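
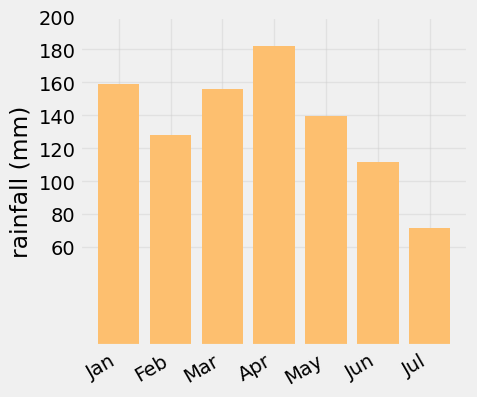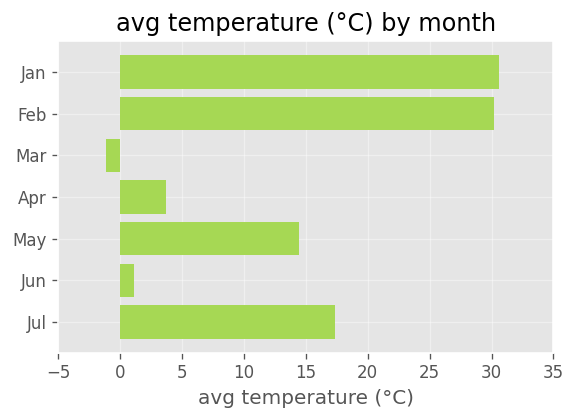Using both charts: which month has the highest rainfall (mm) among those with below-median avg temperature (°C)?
Apr

Chart 2 median avg temperature (°C) ≈ 15; below-median months: Mar, Apr, Jun. Among those, Apr has the highest rainfall (mm) (≈ 180).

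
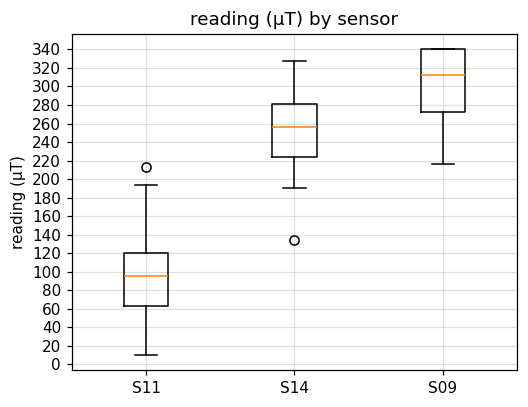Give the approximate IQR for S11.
Q3 ≈ 120, Q1 ≈ 60; IQR ≈ 60.

≈ 60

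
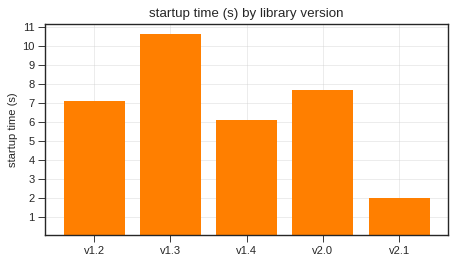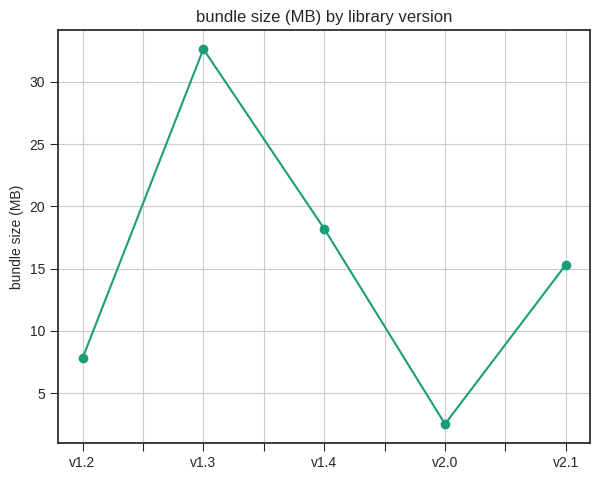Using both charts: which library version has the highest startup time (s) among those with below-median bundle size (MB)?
Chart 2 median bundle size (MB) ≈ 15; below-median library versions: v1.2, v2.0. Among those, v2.0 has the highest startup time (s) (≈ 8).

v2.0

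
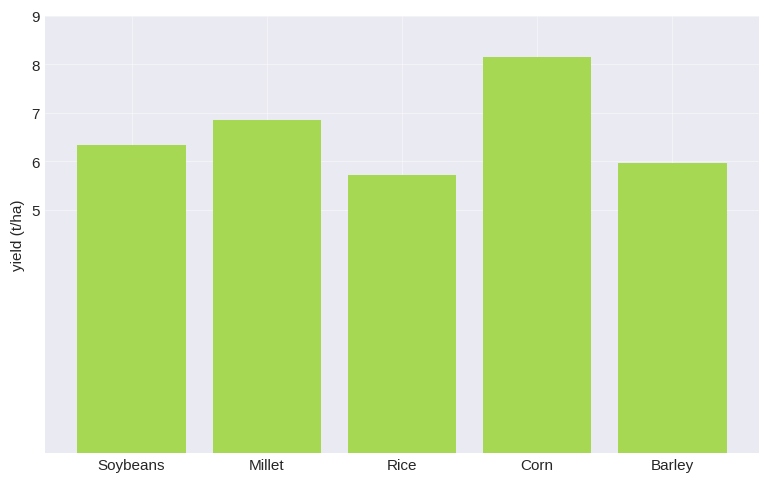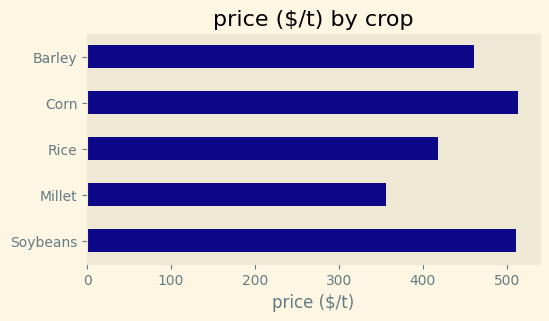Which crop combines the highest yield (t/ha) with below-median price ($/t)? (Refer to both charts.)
Millet

Chart 2 median price ($/t) ≈ 450; below-median crops: Millet, Rice. Among those, Millet has the highest yield (t/ha) (≈ 7).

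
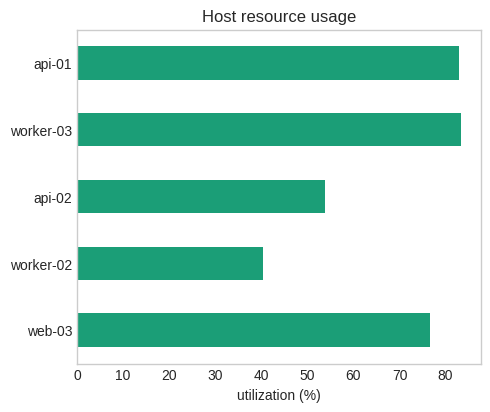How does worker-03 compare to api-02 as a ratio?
≈ 1.6×

worker-03 ≈ 80, api-02 ≈ 50; 80/50 ≈ 1.6.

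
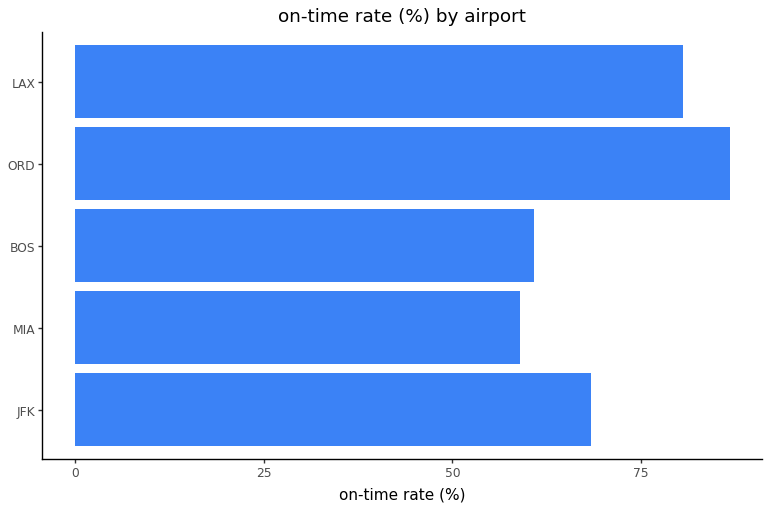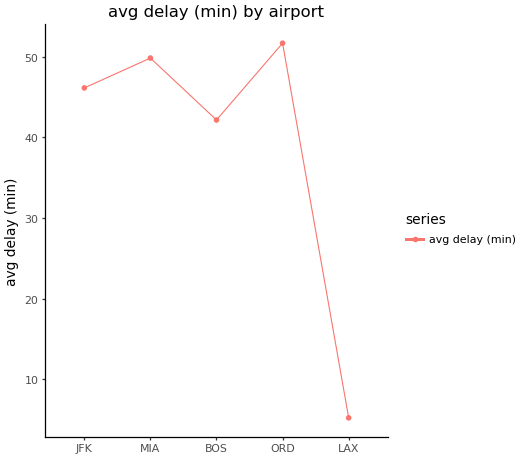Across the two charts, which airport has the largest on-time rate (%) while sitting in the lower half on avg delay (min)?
LAX

Chart 2 median avg delay (min) ≈ 45; below-median airports: BOS, LAX. Among those, LAX has the highest on-time rate (%) (≈ 80).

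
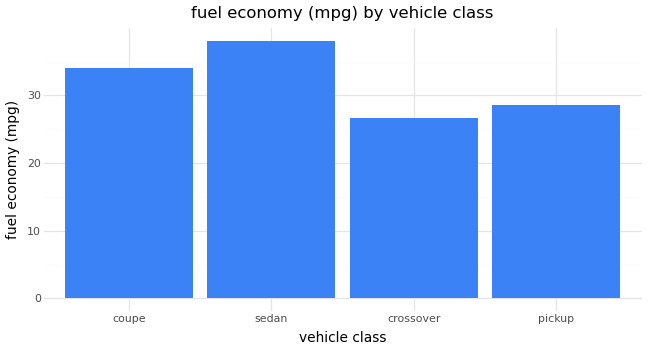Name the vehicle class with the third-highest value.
pickup

Top 4: sedan ≈ 40, coupe ≈ 35, pickup ≈ 30, crossover ≈ 25.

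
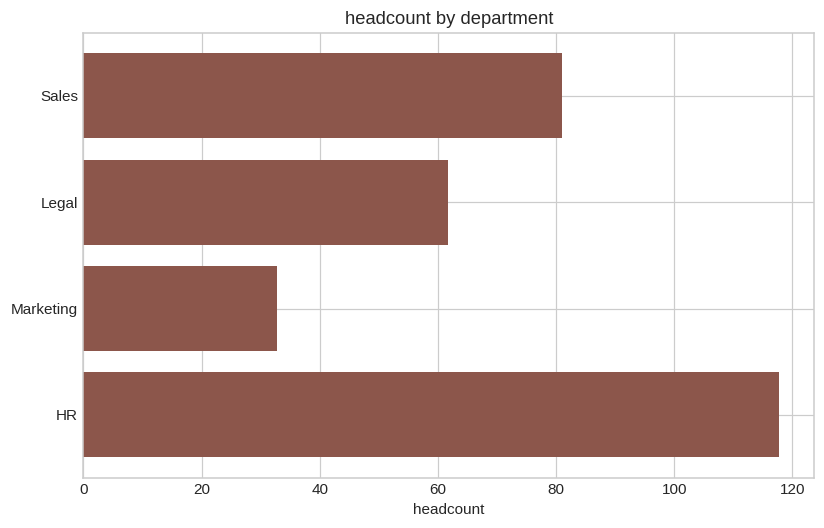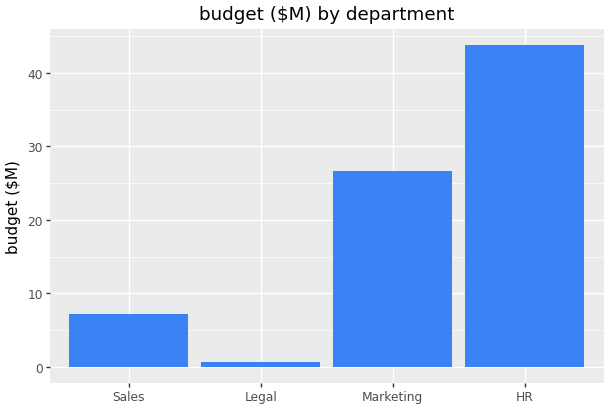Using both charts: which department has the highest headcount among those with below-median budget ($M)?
Chart 2 median budget ($M) ≈ 15; below-median departments: Sales, Legal. Among those, Sales has the highest headcount (≈ 80).

Sales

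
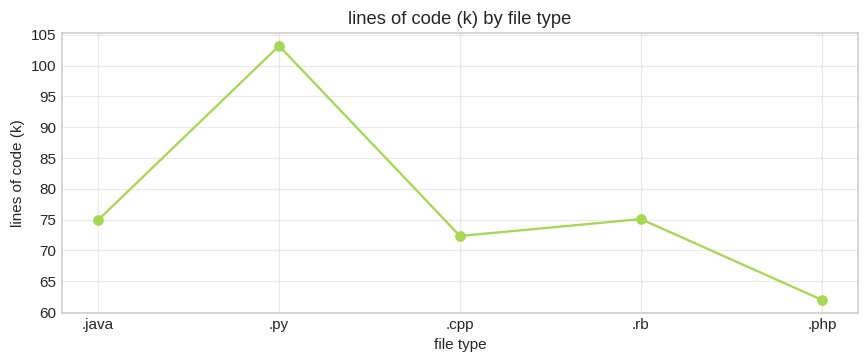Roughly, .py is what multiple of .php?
.py ≈ 105, .php ≈ 60; 105/60 ≈ 1.75.

≈ 1.75×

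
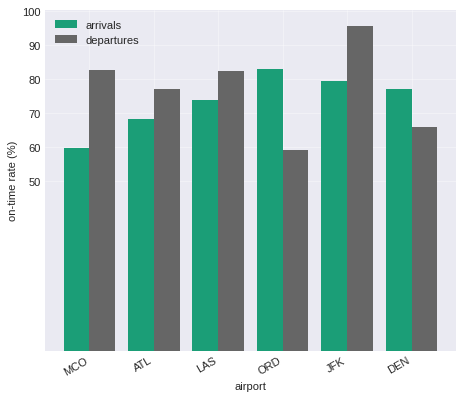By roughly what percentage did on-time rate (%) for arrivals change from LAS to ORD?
≈ +14.3%

LAS ≈ 70, ORD ≈ 80; (80 − 70) / 70 ≈ +14.3%.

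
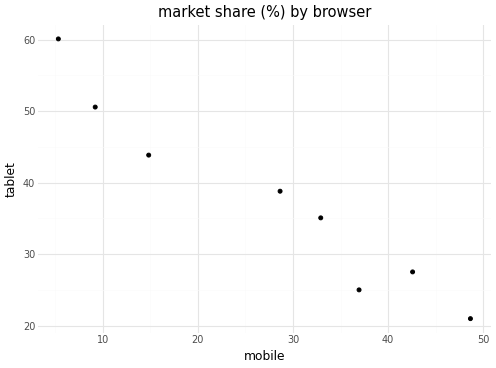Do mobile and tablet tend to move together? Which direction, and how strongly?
negative, strong

Points are negatively correlated; strong (|r| ≈ 1.0).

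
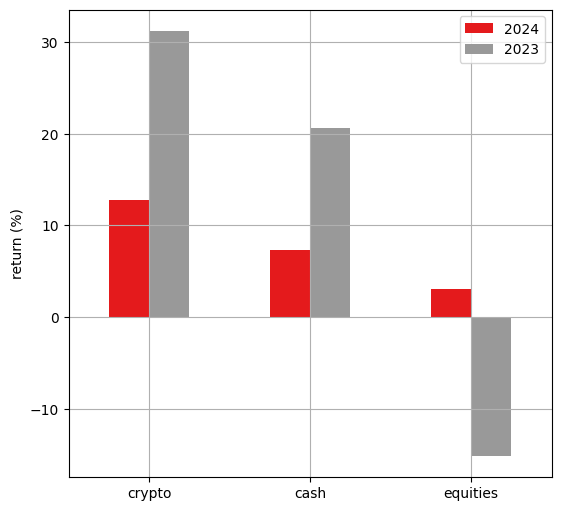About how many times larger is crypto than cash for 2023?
crypto ≈ 30, cash ≈ 20; 30/20 ≈ 1.5.

≈ 1.5×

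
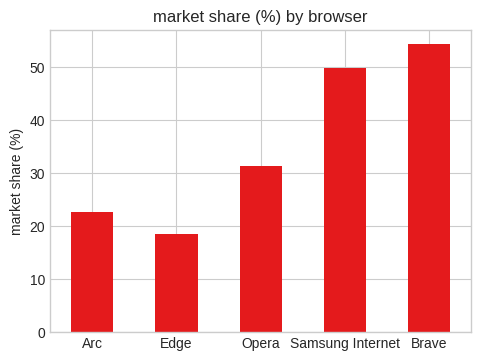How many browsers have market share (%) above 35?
2

Above 35: Samsung Internet, Brave.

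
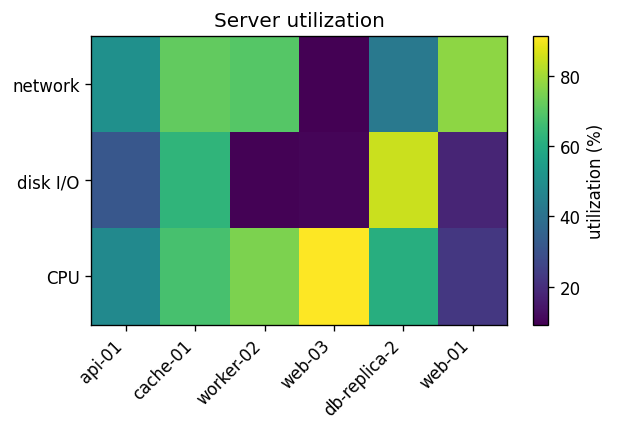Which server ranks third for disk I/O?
api-01

Top 4 for disk I/O: db-replica-2 ≈ 80, cache-01 ≈ 60, api-01 ≈ 30, web-01 ≈ 20.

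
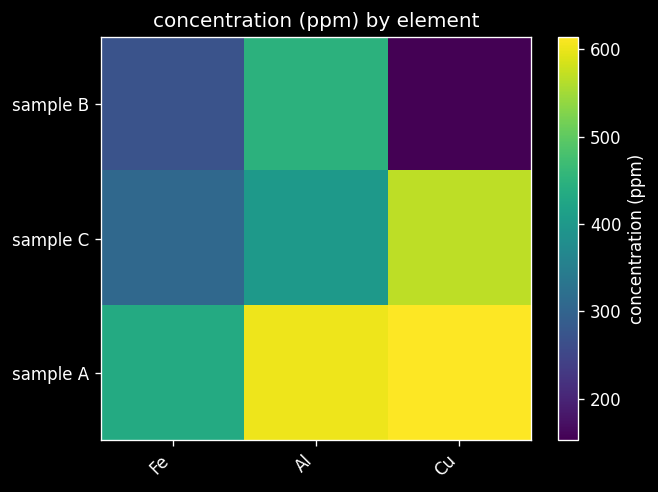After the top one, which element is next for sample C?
Al

Top 3 for sample C: Cu ≈ 550, Al ≈ 400, Fe ≈ 300.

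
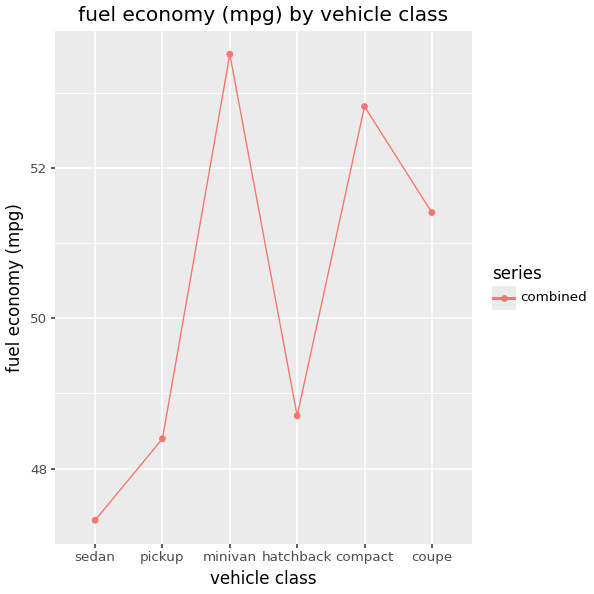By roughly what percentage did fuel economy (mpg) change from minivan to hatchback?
≈ -9.3%

minivan ≈ 54, hatchback ≈ 49; (49 − 54) / 54 ≈ -9.3%.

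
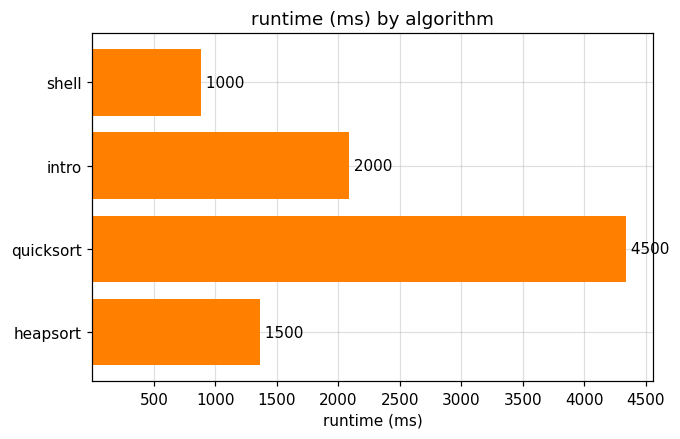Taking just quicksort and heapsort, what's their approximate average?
(4500 + 1500) / 2 ≈ 3000.

≈ 3000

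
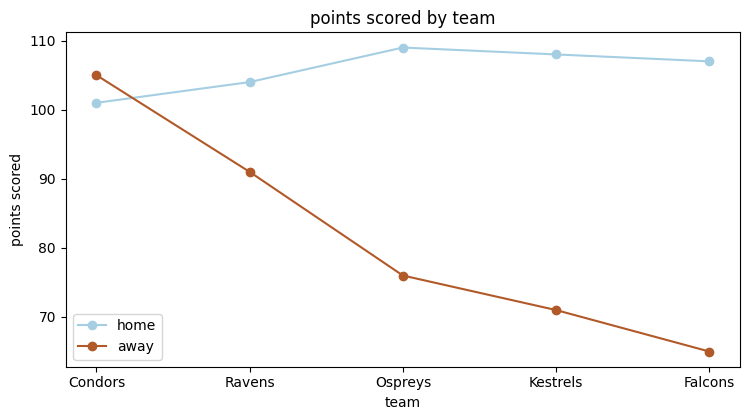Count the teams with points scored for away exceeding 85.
2

Above 85: Condors, Ravens.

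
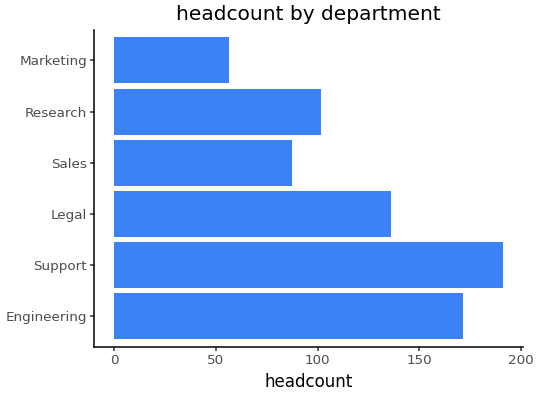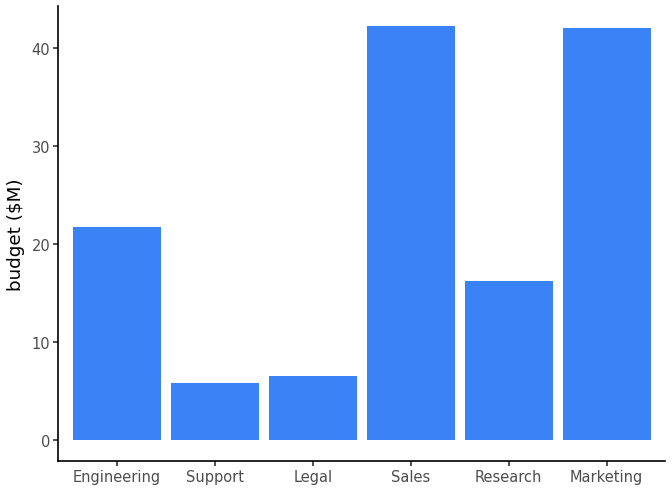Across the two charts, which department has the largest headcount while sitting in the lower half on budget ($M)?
Chart 2 median budget ($M) ≈ 20; below-median departments: Support, Legal, Research. Among those, Support has the highest headcount (≈ 200).

Support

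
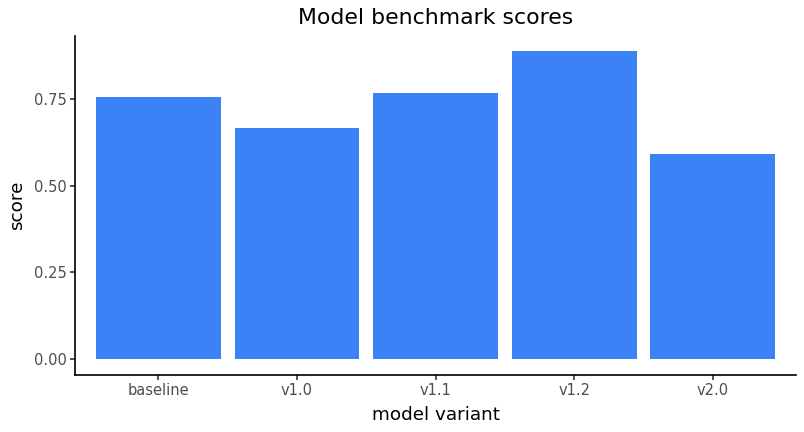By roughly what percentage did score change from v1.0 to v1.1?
≈ +14.3%

v1.0 ≈ 0.7, v1.1 ≈ 0.8; (0.8 − 0.7) / 0.7 ≈ +14.3%.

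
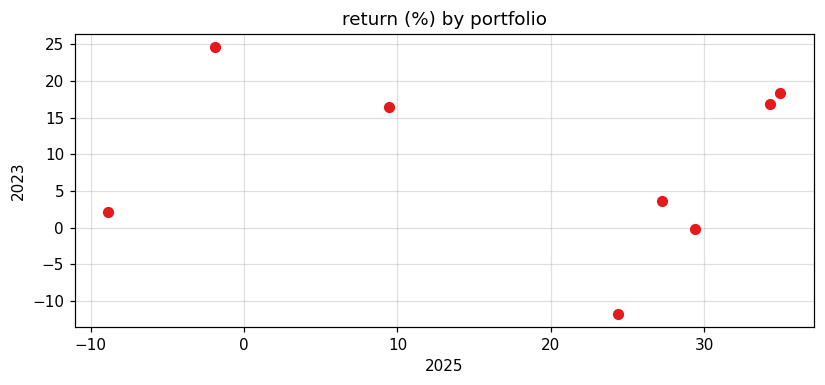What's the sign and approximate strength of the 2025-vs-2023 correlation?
no clear correlation

Points are roughly uncorrelated; weak (|r| ≈ 0.1).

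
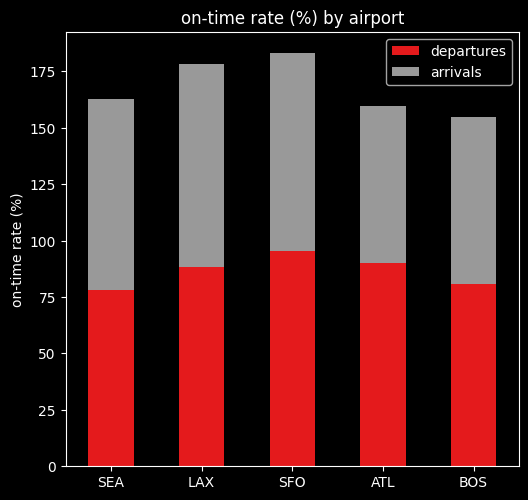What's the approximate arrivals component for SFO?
arrivals top ≈ 180, bottom ≈ 100; segment ≈ 80.

≈ 80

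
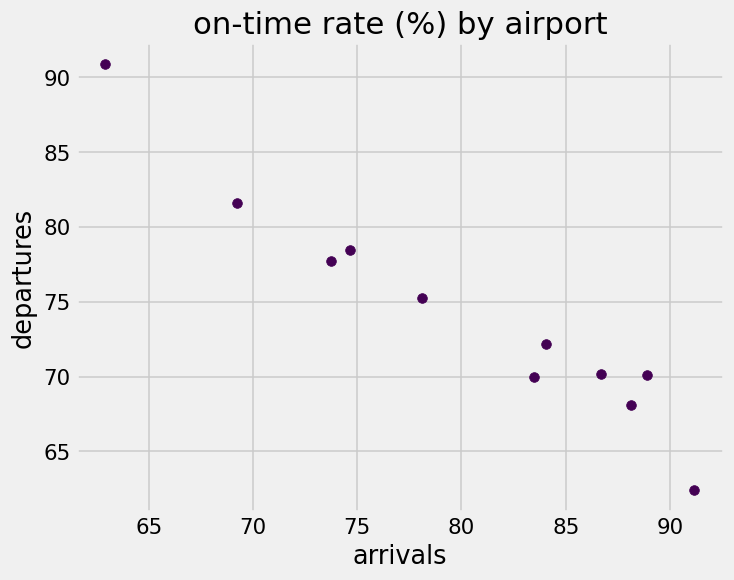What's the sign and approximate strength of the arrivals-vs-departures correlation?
negative, strong

Points are negatively correlated; strong (|r| ≈ 1.0).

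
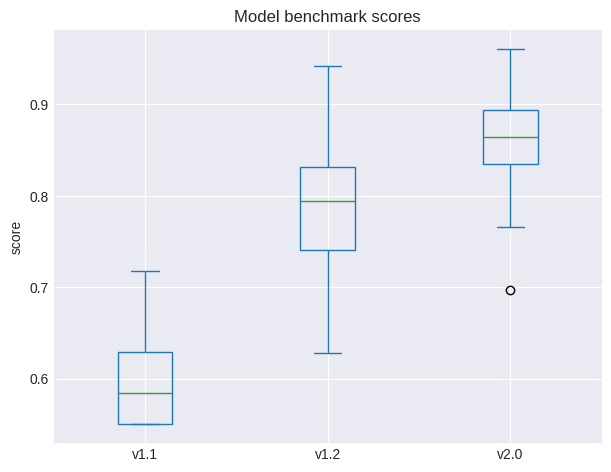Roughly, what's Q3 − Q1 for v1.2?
≈ 0.10

Q3 ≈ 0.85, Q1 ≈ 0.75; IQR ≈ 0.10.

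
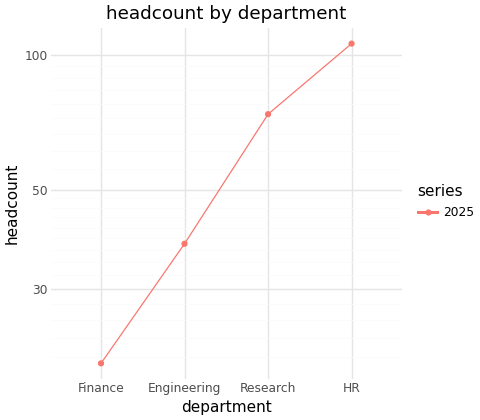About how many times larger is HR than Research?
≈ 1.57×

HR ≈ 110, Research ≈ 70; 110/70 ≈ 1.57.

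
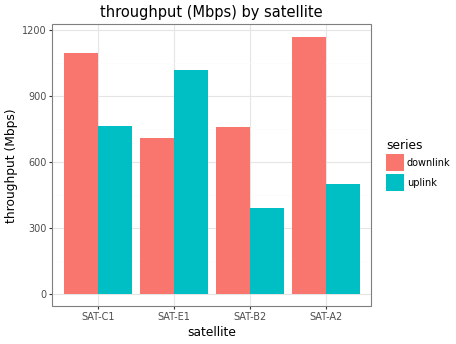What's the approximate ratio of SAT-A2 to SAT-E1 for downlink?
≈ 1.71×

SAT-A2 ≈ 1200, SAT-E1 ≈ 700; 1200/700 ≈ 1.71.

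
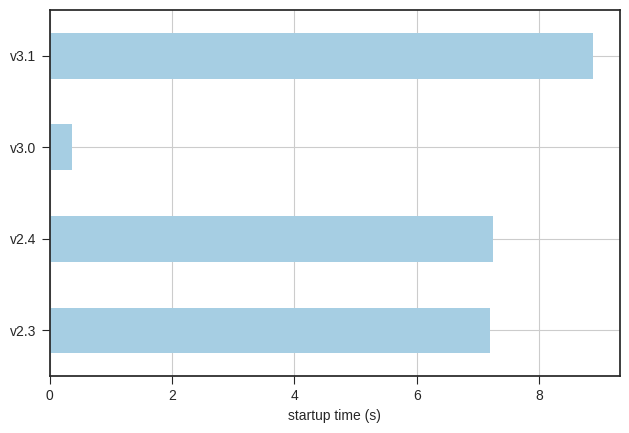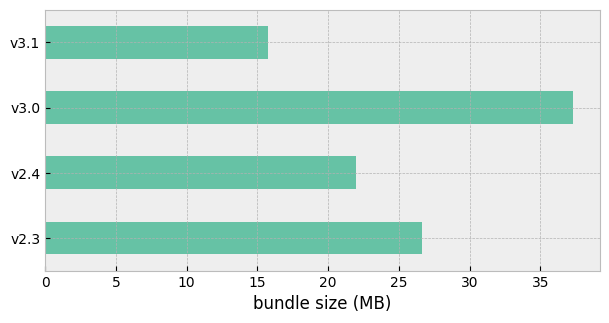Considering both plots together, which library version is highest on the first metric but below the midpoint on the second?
Chart 2 median bundle size (MB) ≈ 25; below-median library versions: v2.4, v3.1. Among those, v3.1 has the highest startup time (s) (≈ 9).

v3.1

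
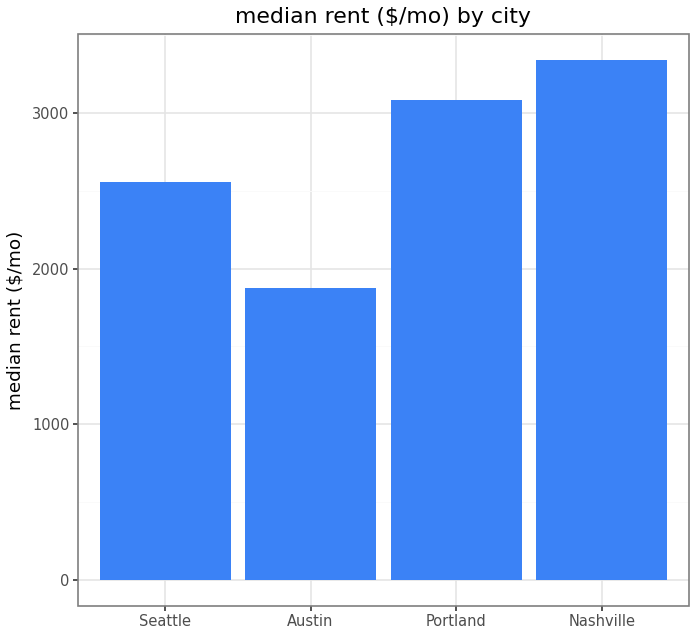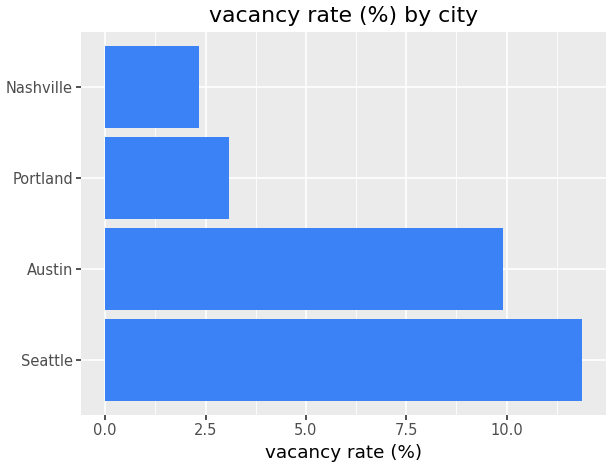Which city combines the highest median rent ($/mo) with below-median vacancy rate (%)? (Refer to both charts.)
Nashville

Chart 2 median vacancy rate (%) ≈ 6; below-median cities: Portland, Nashville. Among those, Nashville has the highest median rent ($/mo) (≈ 3500).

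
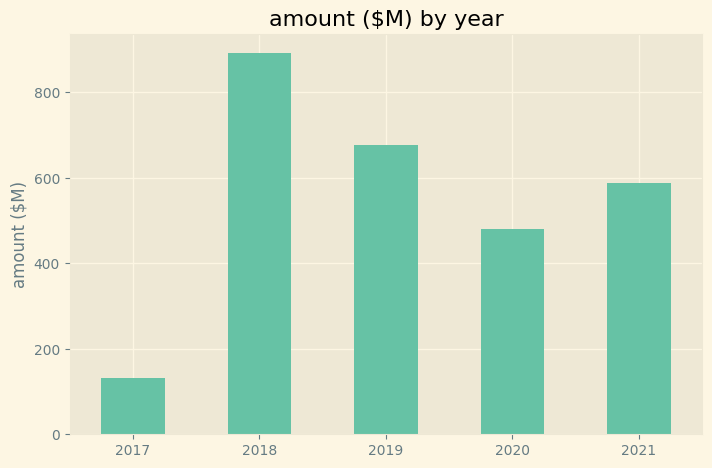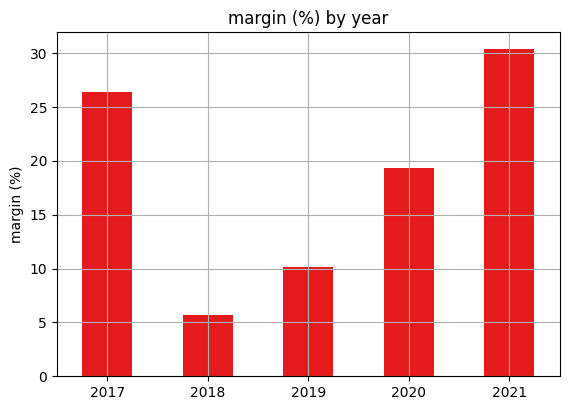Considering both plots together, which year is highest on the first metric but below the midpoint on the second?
2018

Chart 2 median margin (%) ≈ 20; below-median years: 2018, 2019. Among those, 2018 has the highest amount ($M) (≈ 900).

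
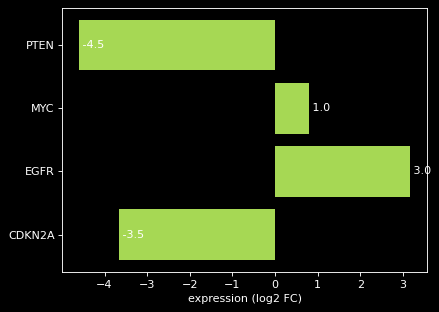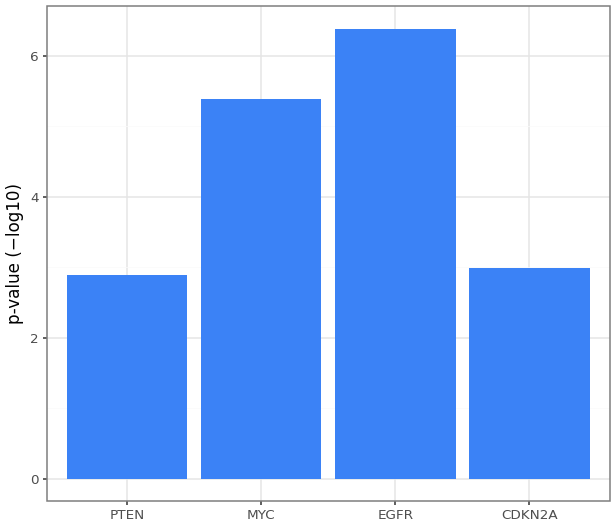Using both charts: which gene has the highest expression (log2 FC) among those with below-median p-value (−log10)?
CDKN2A

Chart 2 median p-value (−log10) ≈ 4; below-median genes: PTEN, CDKN2A. Among those, CDKN2A has the highest expression (log2 FC) (≈ -3.5).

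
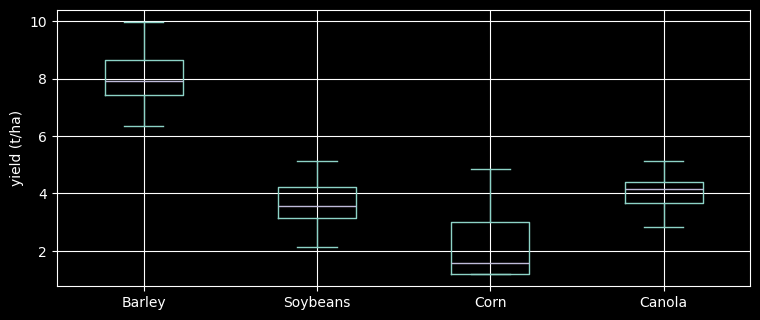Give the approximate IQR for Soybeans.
Q3 ≈ 4, Q1 ≈ 3; IQR ≈ 1.

≈ 1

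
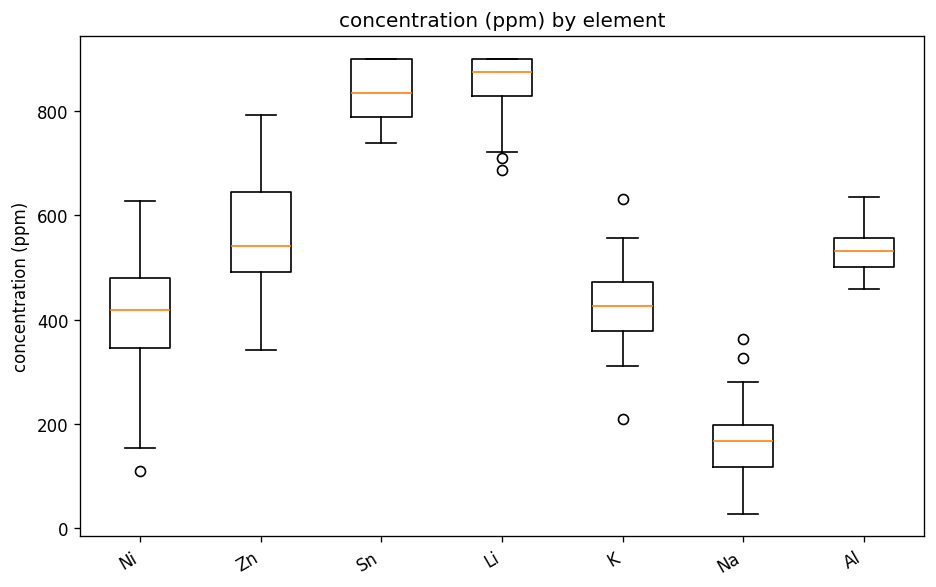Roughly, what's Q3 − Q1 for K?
Q3 ≈ 500, Q1 ≈ 400; IQR ≈ 100.

≈ 100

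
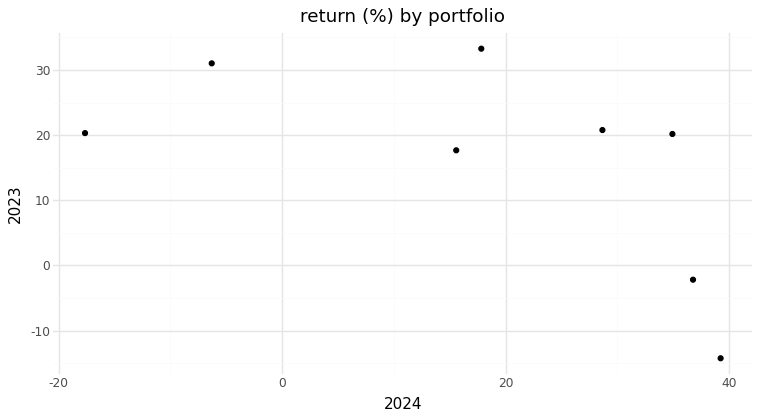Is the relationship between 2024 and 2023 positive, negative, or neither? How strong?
negative, moderate

Points are negatively correlated; moderate (|r| ≈ 0.6).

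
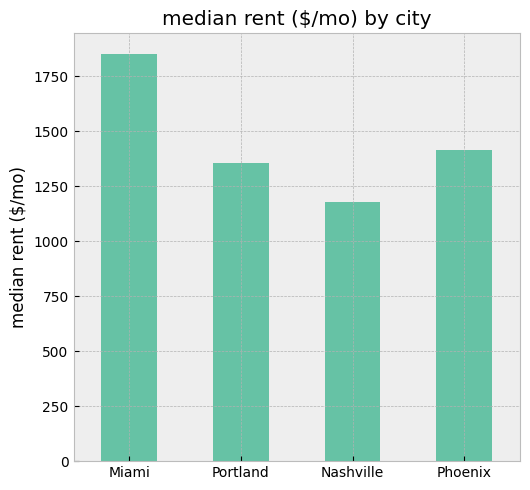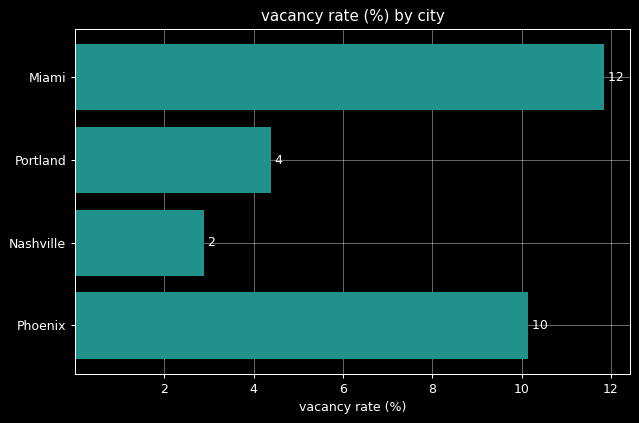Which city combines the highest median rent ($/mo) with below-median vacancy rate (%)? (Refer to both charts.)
Portland

Chart 2 median vacancy rate (%) ≈ 8; below-median cities: Portland, Nashville. Among those, Portland has the highest median rent ($/mo) (≈ 1400).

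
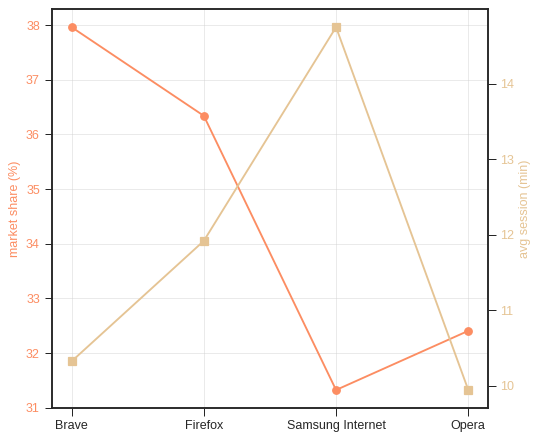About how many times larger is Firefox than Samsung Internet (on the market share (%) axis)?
Firefox ≈ 36, Samsung Internet ≈ 31; 36/31 ≈ 1.16.

≈ 1.16×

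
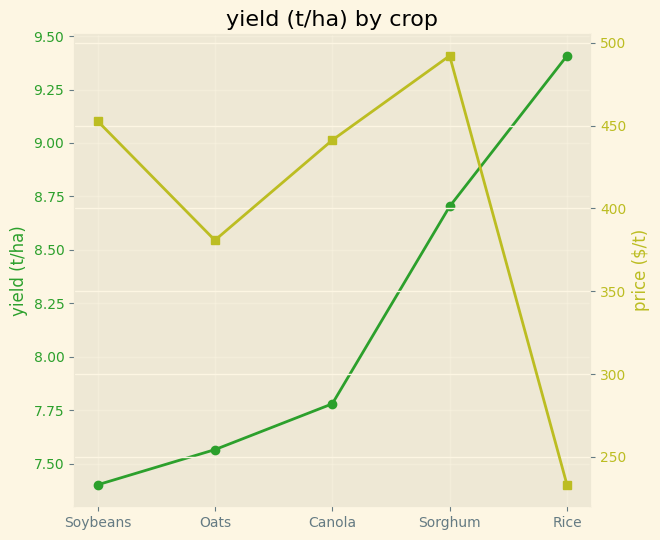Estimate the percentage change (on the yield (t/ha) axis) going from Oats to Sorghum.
Oats ≈ 7.6, Sorghum ≈ 8.8; (8.8 − 7.6) / 7.6 ≈ +15.8%.

≈ +15.8%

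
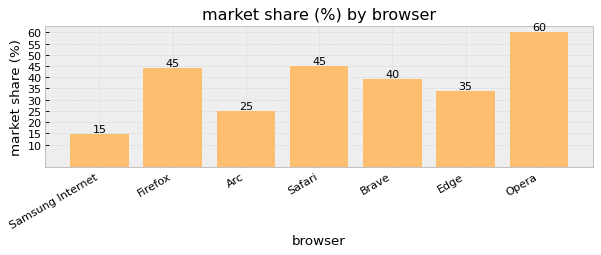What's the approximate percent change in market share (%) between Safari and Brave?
≈ -11.1%

Safari ≈ 45, Brave ≈ 40; (40 − 45) / 45 ≈ -11.1%.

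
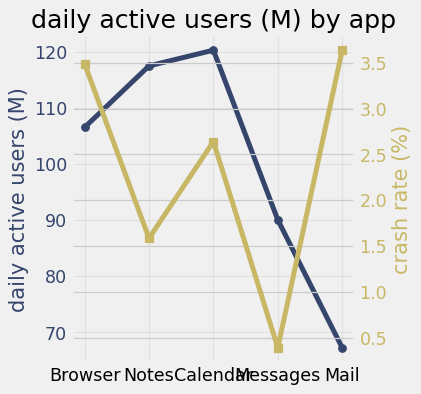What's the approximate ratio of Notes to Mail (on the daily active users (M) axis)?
Notes ≈ 115, Mail ≈ 65; 115/65 ≈ 1.77.

≈ 1.77×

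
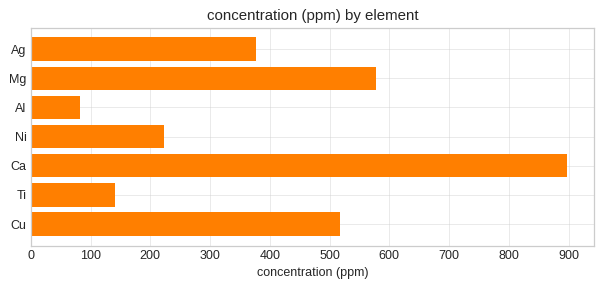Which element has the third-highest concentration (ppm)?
Top 4: Ca ≈ 900, Mg ≈ 600, Cu ≈ 500, Ag ≈ 400.

Cu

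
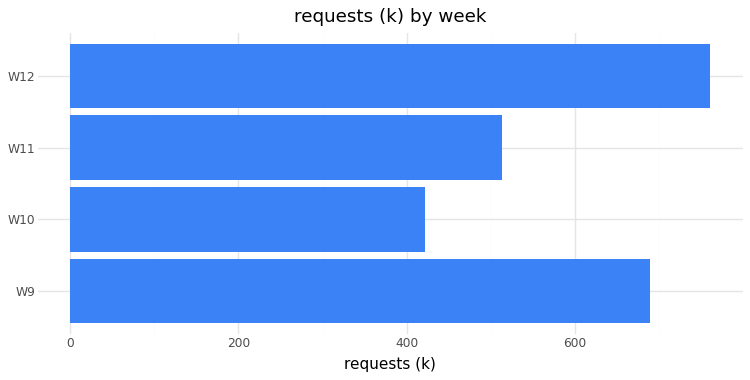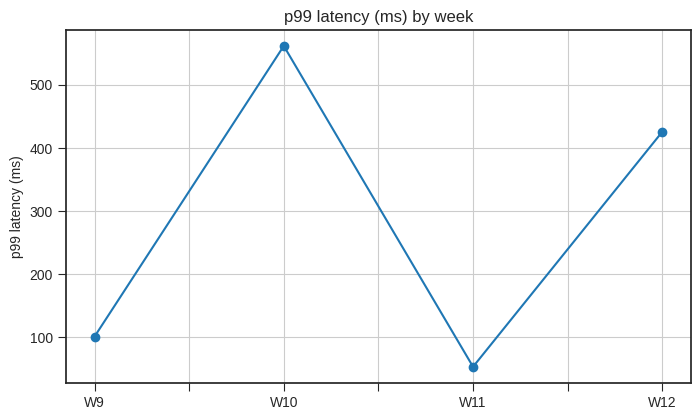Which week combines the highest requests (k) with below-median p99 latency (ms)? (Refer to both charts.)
Chart 2 median p99 latency (ms) ≈ 300; below-median weeks: W9, W11. Among those, W9 has the highest requests (k) (≈ 700).

W9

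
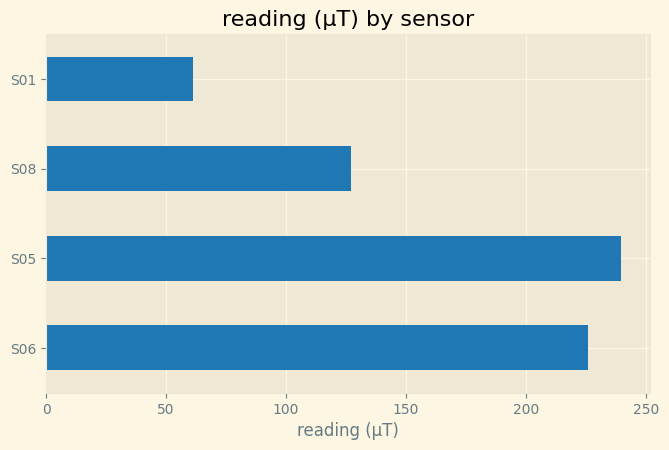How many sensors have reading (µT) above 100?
Above 100: S06, S05, S08.

3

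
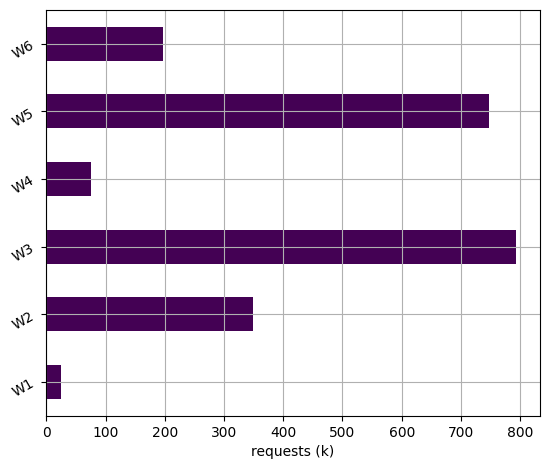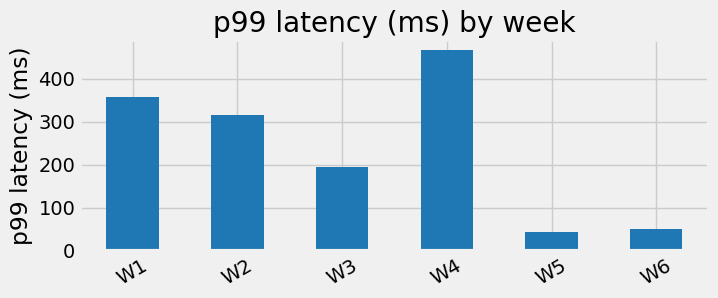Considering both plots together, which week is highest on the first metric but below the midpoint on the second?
Chart 2 median p99 latency (ms) ≈ 250; below-median weeks: W3, W5, W6. Among those, W3 has the highest requests (k) (≈ 800).

W3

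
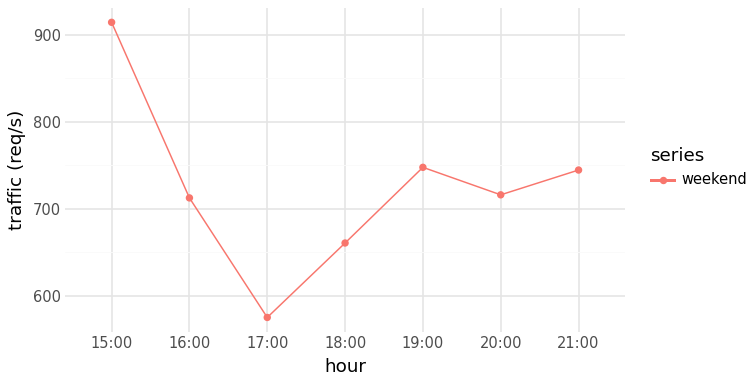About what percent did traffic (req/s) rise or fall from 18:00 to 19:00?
≈ +15.4%

18:00 ≈ 650, 19:00 ≈ 750; (750 − 650) / 650 ≈ +15.4%.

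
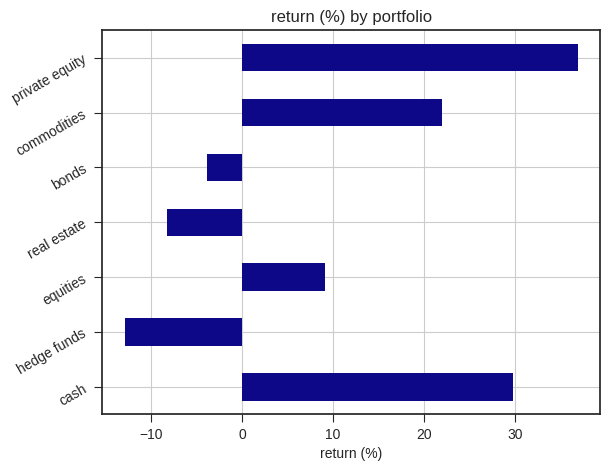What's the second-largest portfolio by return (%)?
cash

Top 3: private equity ≈ 35, cash ≈ 30, commodities ≈ 20.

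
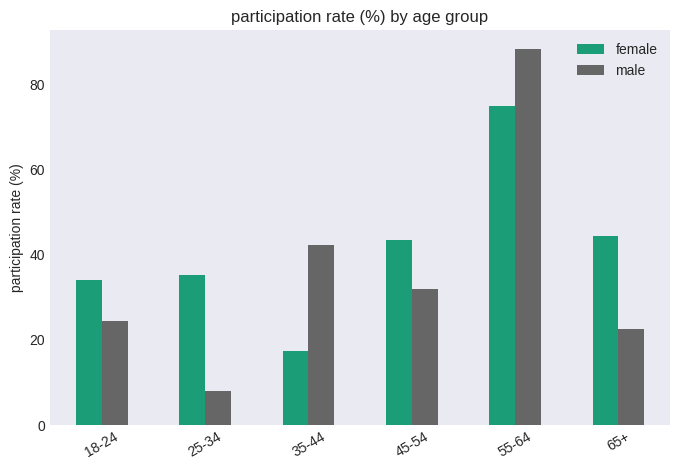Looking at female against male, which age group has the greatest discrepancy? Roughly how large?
25-34: female ≈ 40, male ≈ 10 → gap ≈ 30. Next-largest (35-44) is only ≈ 20.

25-34, ≈ 30 %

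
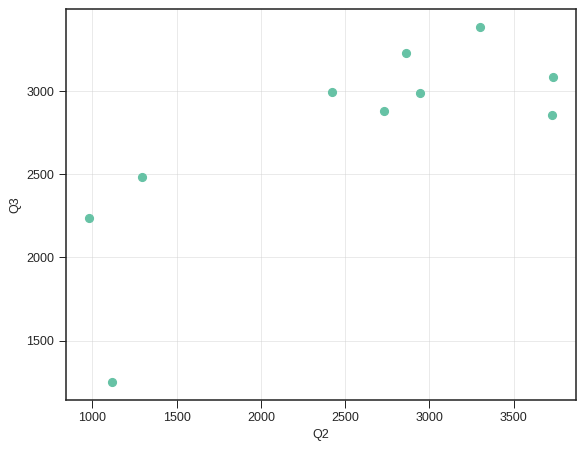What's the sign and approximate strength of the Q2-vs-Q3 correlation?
Points are positively correlated; strong (|r| ≈ 0.8).

positive, strong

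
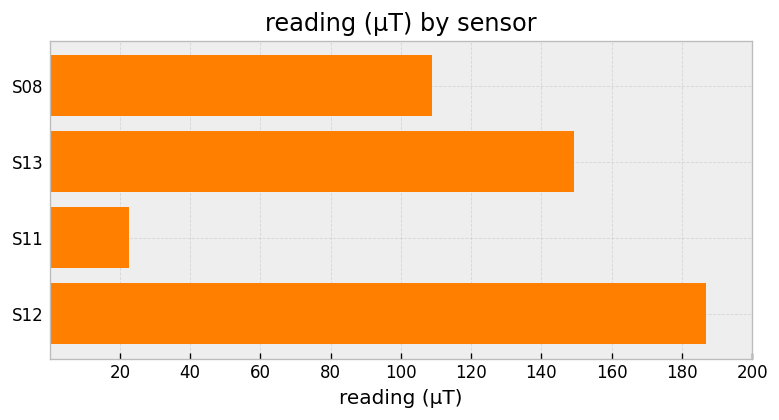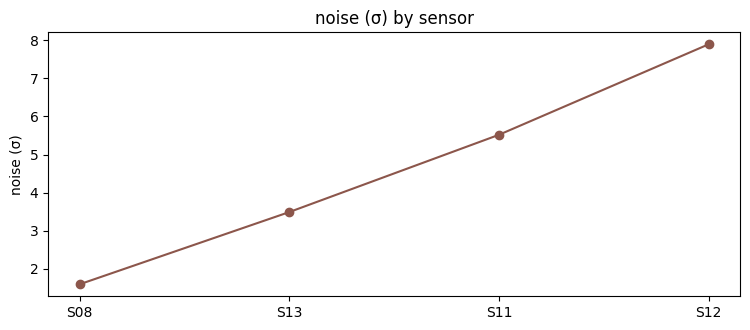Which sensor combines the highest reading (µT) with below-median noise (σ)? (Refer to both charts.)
S13

Chart 2 median noise (σ) ≈ 5; below-median sensors: S08, S13. Among those, S13 has the highest reading (µT) (≈ 140).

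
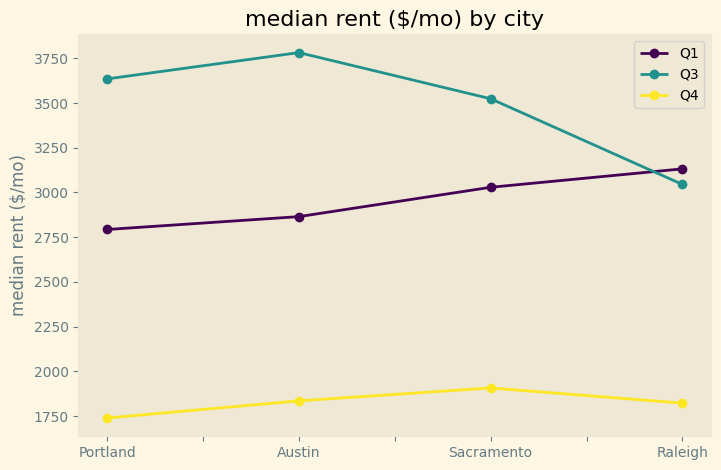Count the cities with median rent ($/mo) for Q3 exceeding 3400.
Above 3400: Portland, Austin, Sacramento.

3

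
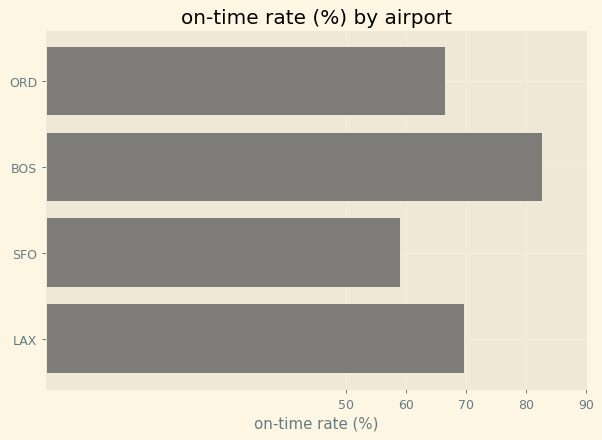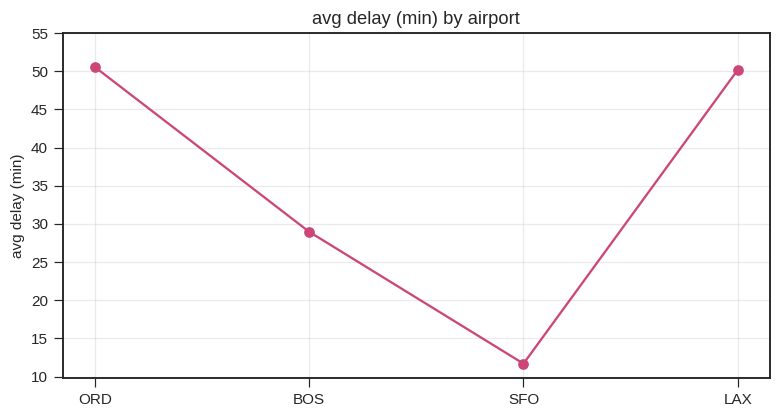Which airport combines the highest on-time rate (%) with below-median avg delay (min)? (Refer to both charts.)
Chart 2 median avg delay (min) ≈ 40; below-median airports: BOS, SFO. Among those, BOS has the highest on-time rate (%) (≈ 80).

BOS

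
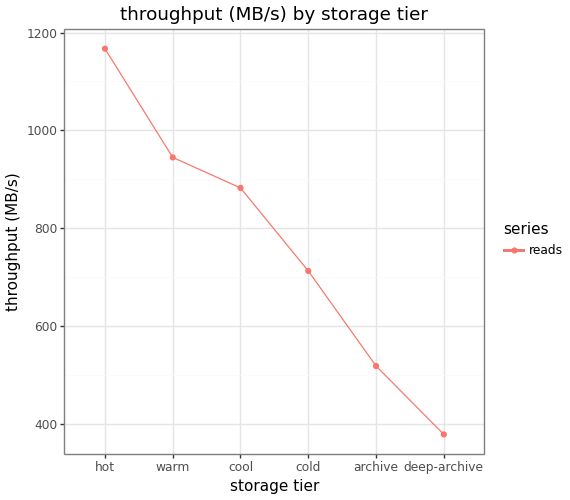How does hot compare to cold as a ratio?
hot ≈ 1200, cold ≈ 700; 1200/700 ≈ 1.71.

≈ 1.71×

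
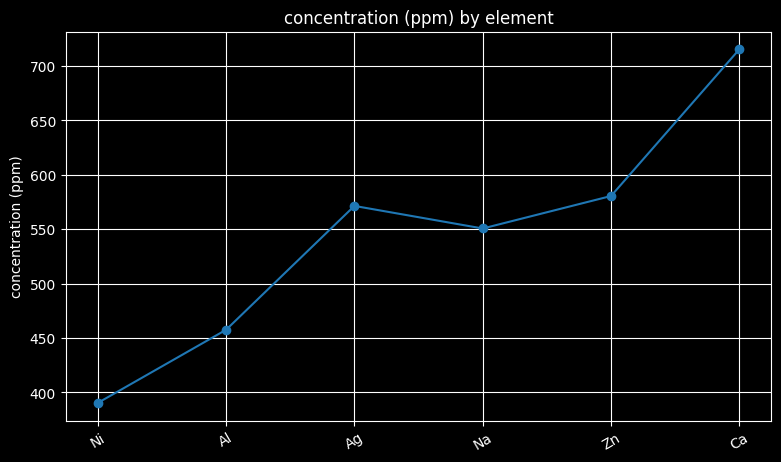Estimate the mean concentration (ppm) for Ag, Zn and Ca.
(550 + 600 + 700) / 3 ≈ 617.

≈ 617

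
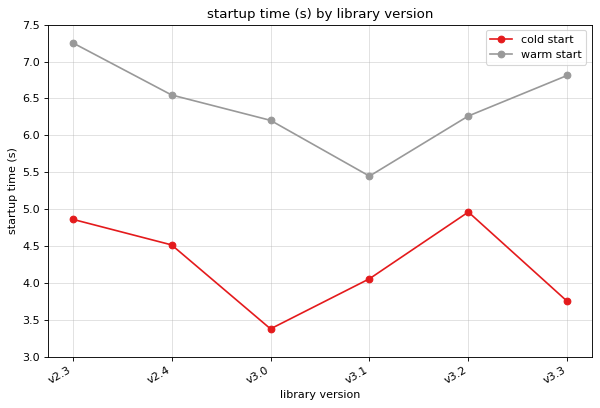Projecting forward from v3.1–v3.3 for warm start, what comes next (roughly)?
≈ 7.75

Last three: 5.5, 6.5, 7.0 → slope ≈ 0.75/step → next ≈ 7.75.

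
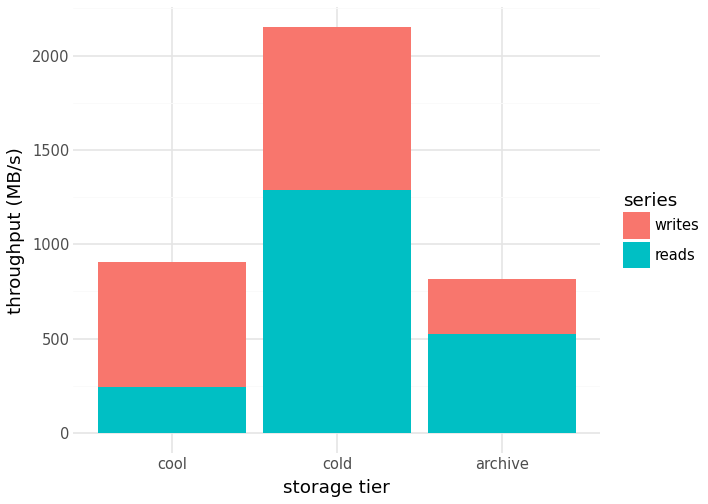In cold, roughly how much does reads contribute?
reads top ≈ 1200, bottom ≈ 0; segment ≈ 1200.

≈ 1200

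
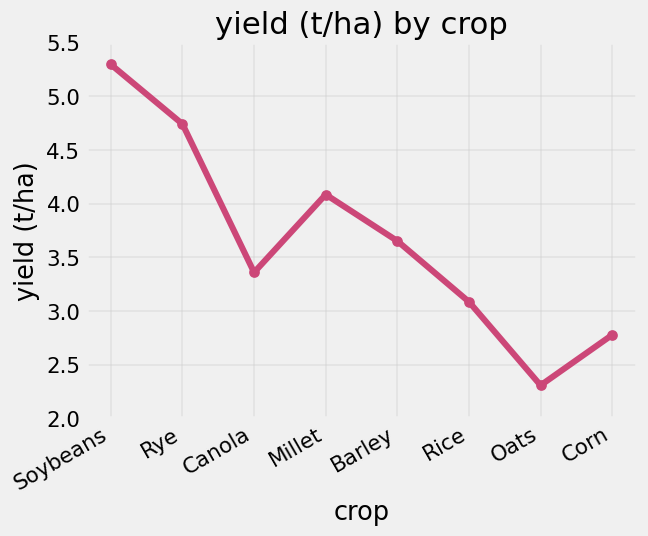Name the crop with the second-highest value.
Top 3: Soybeans ≈ 5.5, Rye ≈ 4.5, Millet ≈ 4.0.

Rye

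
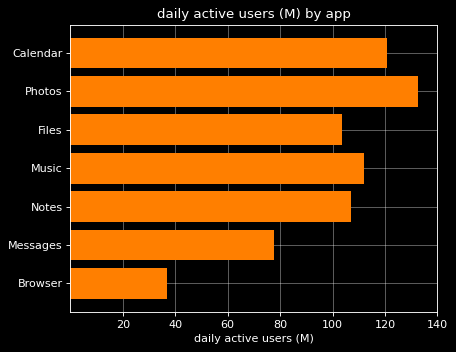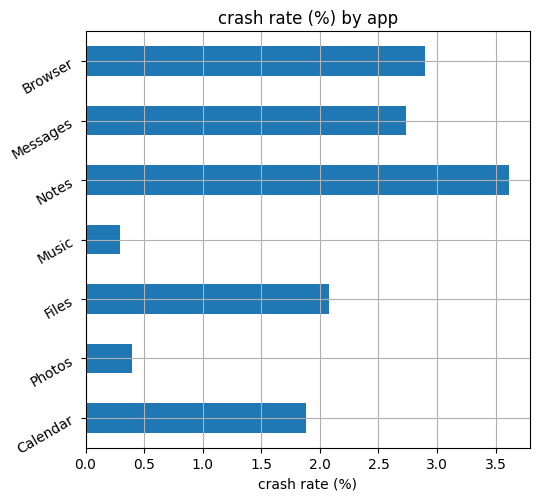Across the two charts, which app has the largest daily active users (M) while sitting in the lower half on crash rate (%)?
Photos

Chart 2 median crash rate (%) ≈ 2; below-median apps: Calendar, Photos, Music. Among those, Photos has the highest daily active users (M) (≈ 140).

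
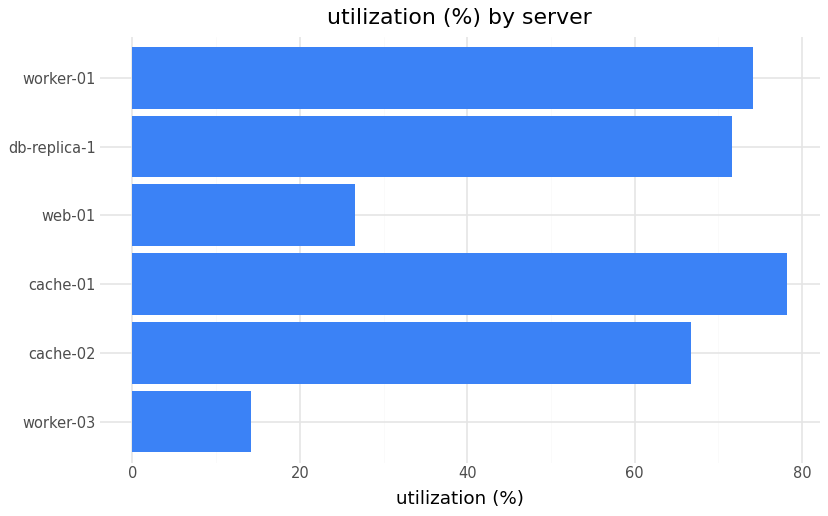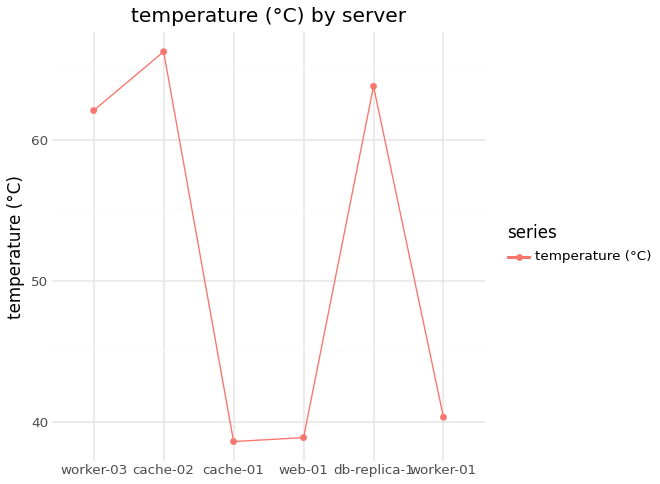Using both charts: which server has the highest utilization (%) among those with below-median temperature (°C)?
Chart 2 median temperature (°C) ≈ 50; below-median servers: cache-01, web-01, worker-01. Among those, cache-01 has the highest utilization (%) (≈ 80).

cache-01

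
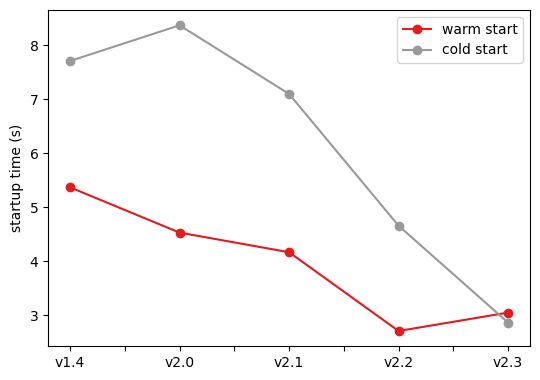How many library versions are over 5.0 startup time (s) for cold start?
3

Above 5.0: v1.4, v2.0, v2.1.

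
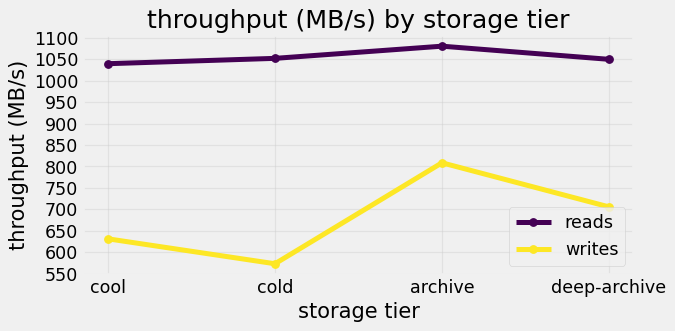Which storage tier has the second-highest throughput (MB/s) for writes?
deep-archive

Top 3 for writes: archive ≈ 800, deep-archive ≈ 700, cool ≈ 650.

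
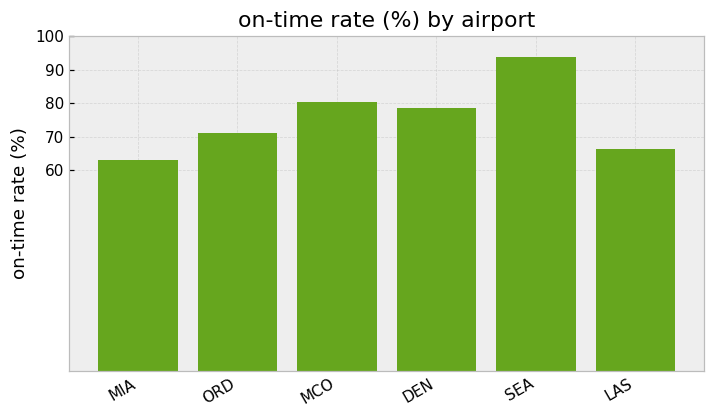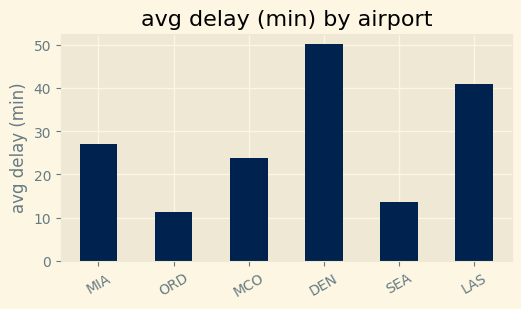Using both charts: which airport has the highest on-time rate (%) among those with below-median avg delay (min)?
Chart 2 median avg delay (min) ≈ 25; below-median airports: ORD, MCO, SEA. Among those, SEA has the highest on-time rate (%) (≈ 90).

SEA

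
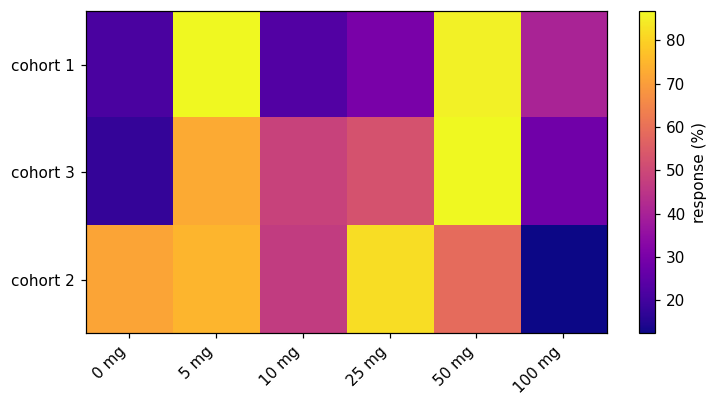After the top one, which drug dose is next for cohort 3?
5 mg

Top 3 for cohort 3: 50 mg ≈ 90, 5 mg ≈ 70, 25 mg ≈ 50.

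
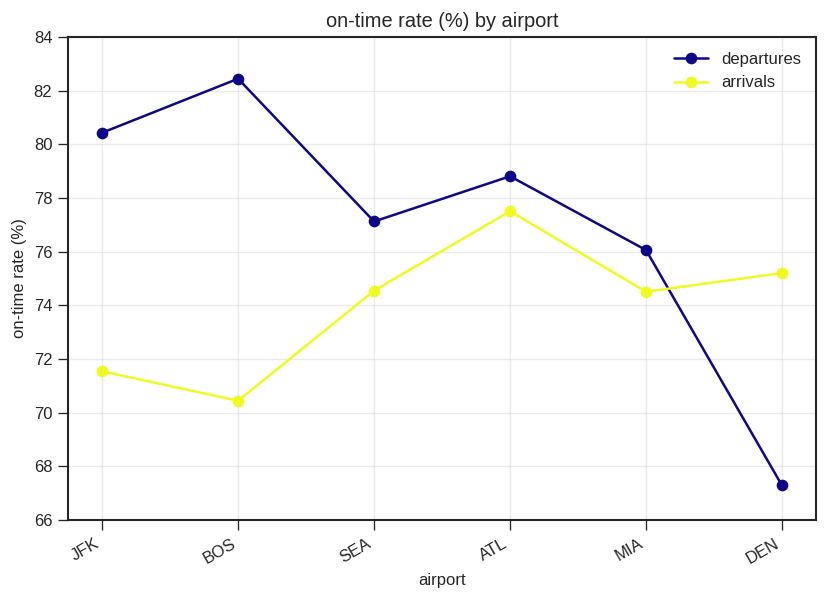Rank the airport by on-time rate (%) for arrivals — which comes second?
Top 3 for arrivals: ATL ≈ 78, DEN ≈ 76, SEA ≈ 74.

DEN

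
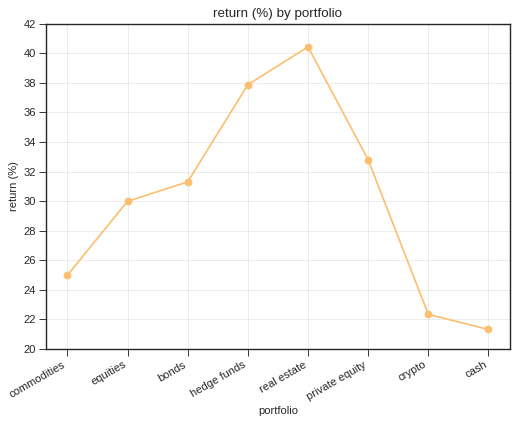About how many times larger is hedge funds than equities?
hedge funds ≈ 38, equities ≈ 30; 38/30 ≈ 1.27.

≈ 1.27×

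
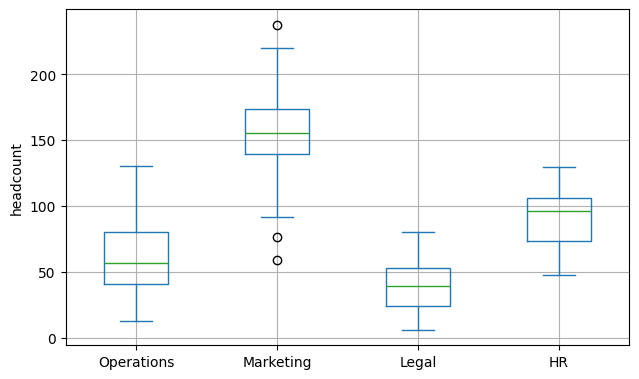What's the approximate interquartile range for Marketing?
≈ 40

Q3 ≈ 180, Q1 ≈ 140; IQR ≈ 40.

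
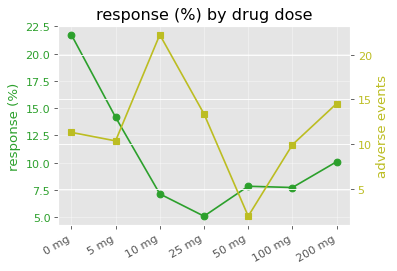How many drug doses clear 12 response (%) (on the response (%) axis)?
Above 12: 0 mg, 5 mg.

2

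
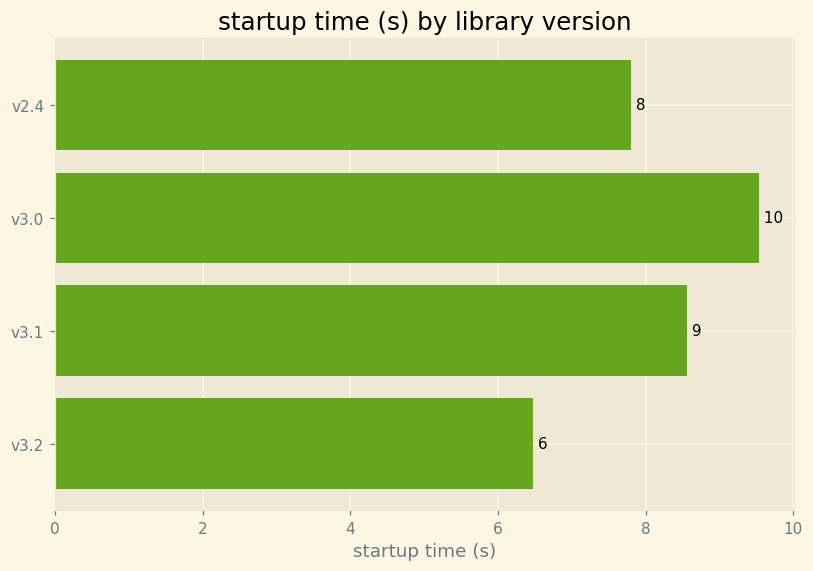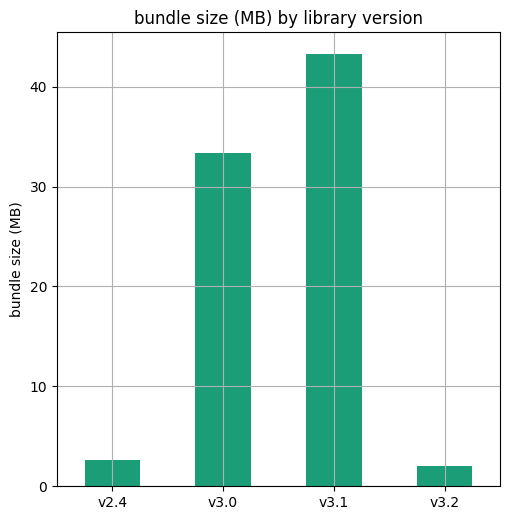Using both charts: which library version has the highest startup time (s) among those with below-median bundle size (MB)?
v2.4

Chart 2 median bundle size (MB) ≈ 20; below-median library versions: v2.4, v3.2. Among those, v2.4 has the highest startup time (s) (≈ 8).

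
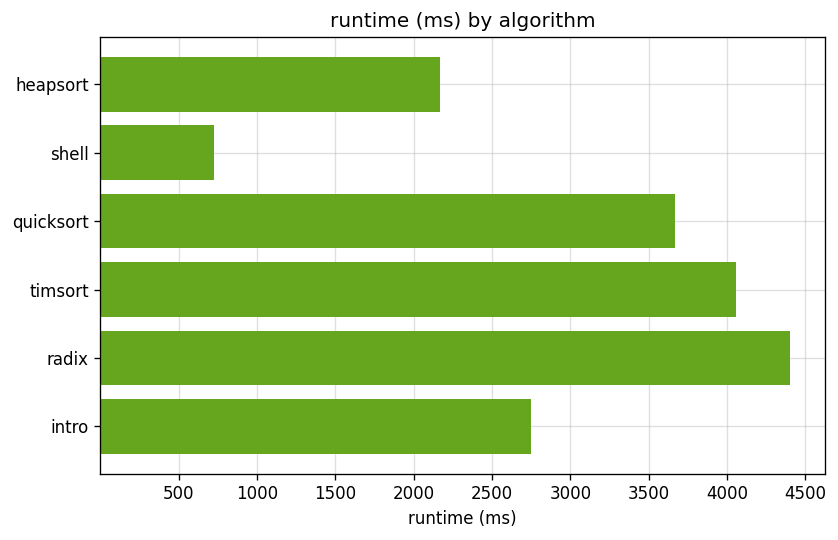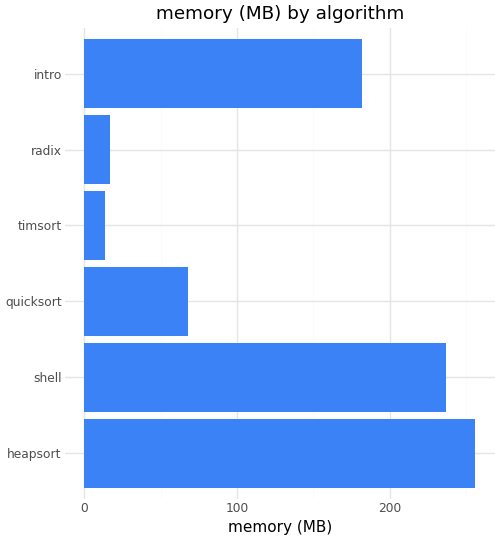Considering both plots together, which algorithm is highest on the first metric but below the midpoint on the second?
Chart 2 median memory (MB) ≈ 125; below-median algorithms: quicksort, timsort, radix. Among those, radix has the highest runtime (ms) (≈ 4500).

radix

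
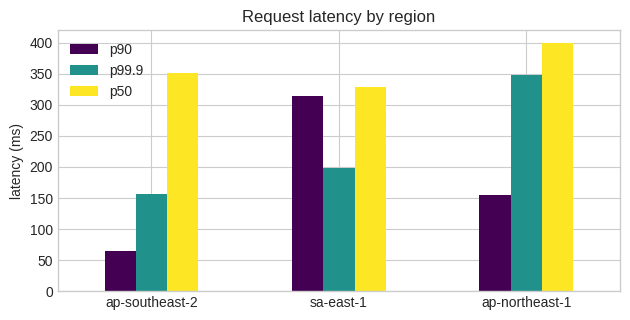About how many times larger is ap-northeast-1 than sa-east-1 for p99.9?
ap-northeast-1 ≈ 350, sa-east-1 ≈ 200; 350/200 ≈ 1.75.

≈ 1.75×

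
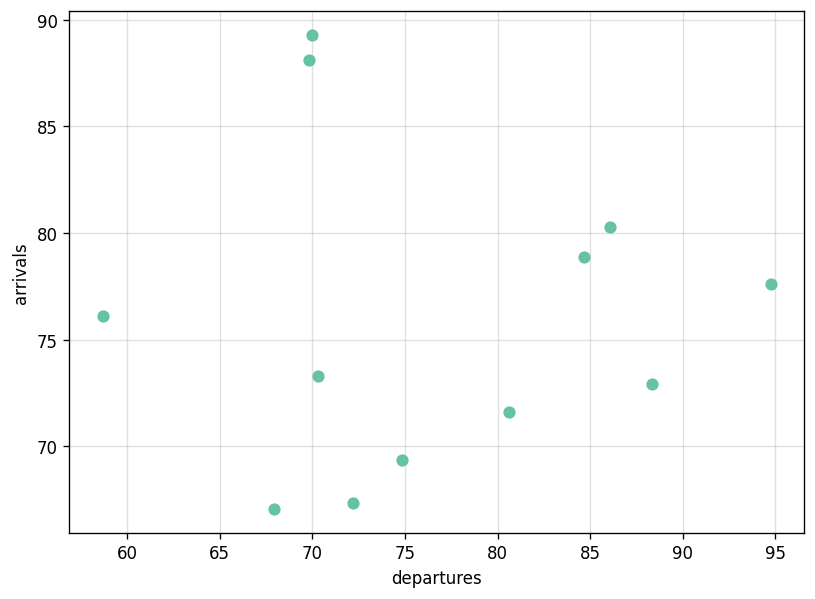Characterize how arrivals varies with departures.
no clear correlation

Points are roughly uncorrelated; weak (|r| ≈ 0.0).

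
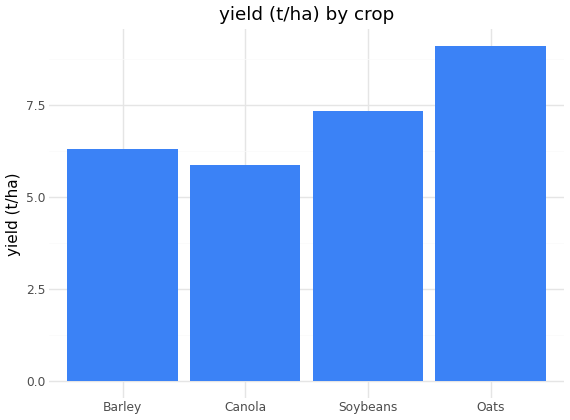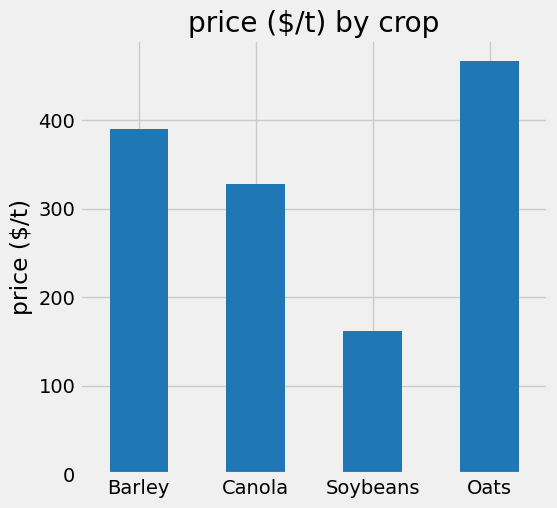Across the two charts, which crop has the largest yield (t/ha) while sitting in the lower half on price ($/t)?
Chart 2 median price ($/t) ≈ 350; below-median crops: Canola, Soybeans. Among those, Soybeans has the highest yield (t/ha) (≈ 7).

Soybeans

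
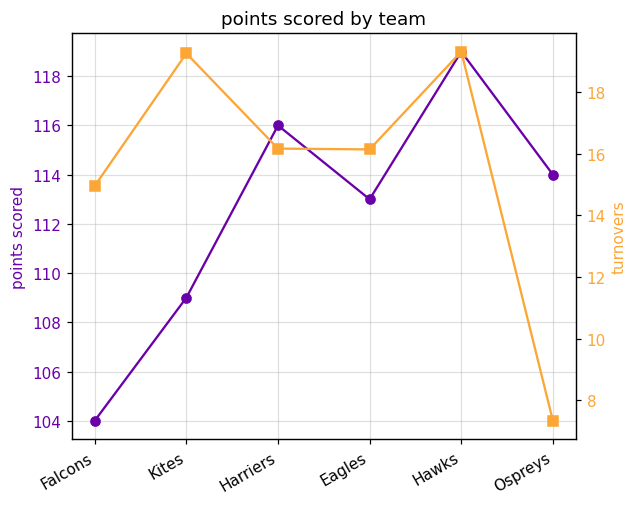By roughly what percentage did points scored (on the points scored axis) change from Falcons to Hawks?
≈ +15.4%

Falcons ≈ 104, Hawks ≈ 120; (120 − 104) / 104 ≈ +15.4%.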